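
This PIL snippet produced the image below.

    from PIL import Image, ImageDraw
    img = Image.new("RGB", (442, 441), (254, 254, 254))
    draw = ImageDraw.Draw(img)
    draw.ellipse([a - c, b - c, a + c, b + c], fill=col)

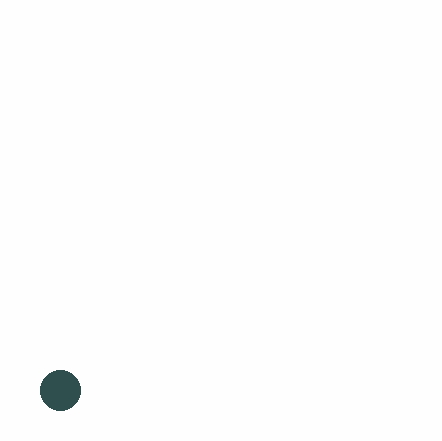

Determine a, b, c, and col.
a = 60; b = 390; c = 20; col = 'darkslategray'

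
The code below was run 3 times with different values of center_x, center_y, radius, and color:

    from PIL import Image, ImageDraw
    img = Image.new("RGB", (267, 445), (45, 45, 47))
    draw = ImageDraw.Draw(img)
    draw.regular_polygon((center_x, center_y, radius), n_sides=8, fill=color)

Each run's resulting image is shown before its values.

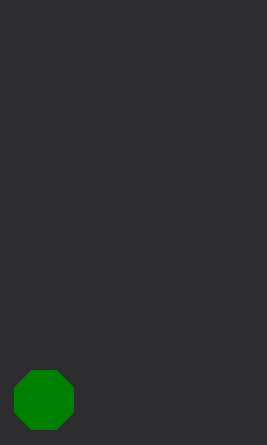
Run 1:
center_x = 44; center_y = 400; radius = 32; color = 'green'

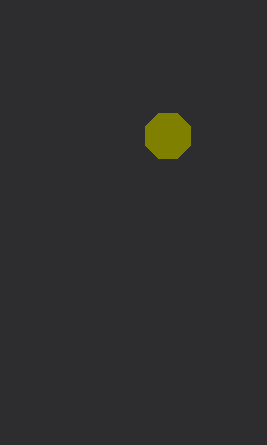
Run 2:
center_x = 168
center_y = 136
radius = 24
color = 'olive'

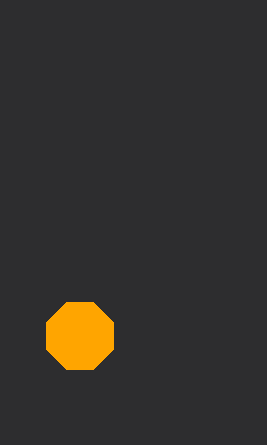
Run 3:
center_x = 80
center_y = 336
radius = 36
color = 'orange'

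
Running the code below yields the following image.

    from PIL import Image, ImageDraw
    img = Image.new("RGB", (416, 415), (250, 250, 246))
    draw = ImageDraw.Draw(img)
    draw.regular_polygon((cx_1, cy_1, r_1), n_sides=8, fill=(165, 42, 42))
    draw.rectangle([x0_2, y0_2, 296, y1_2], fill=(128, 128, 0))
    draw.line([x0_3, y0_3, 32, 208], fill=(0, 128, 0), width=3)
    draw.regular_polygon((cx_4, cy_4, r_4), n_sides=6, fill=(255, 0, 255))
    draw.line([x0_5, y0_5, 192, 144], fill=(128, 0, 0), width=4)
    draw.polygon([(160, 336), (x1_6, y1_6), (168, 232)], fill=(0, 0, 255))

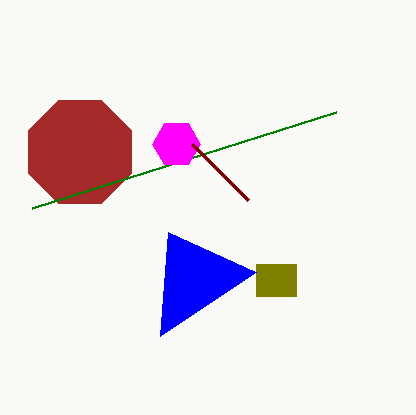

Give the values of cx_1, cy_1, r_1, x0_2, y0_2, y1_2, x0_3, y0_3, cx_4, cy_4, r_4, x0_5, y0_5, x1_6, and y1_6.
cx_1 = 80; cy_1 = 152; r_1 = 56; x0_2 = 256; y0_2 = 264; y1_2 = 296; x0_3 = 336; y0_3 = 112; cx_4 = 176; cy_4 = 144; r_4 = 24; x0_5 = 248; y0_5 = 200; x1_6 = 256; y1_6 = 272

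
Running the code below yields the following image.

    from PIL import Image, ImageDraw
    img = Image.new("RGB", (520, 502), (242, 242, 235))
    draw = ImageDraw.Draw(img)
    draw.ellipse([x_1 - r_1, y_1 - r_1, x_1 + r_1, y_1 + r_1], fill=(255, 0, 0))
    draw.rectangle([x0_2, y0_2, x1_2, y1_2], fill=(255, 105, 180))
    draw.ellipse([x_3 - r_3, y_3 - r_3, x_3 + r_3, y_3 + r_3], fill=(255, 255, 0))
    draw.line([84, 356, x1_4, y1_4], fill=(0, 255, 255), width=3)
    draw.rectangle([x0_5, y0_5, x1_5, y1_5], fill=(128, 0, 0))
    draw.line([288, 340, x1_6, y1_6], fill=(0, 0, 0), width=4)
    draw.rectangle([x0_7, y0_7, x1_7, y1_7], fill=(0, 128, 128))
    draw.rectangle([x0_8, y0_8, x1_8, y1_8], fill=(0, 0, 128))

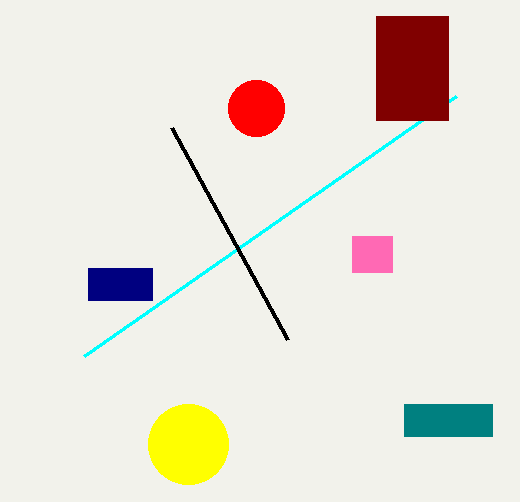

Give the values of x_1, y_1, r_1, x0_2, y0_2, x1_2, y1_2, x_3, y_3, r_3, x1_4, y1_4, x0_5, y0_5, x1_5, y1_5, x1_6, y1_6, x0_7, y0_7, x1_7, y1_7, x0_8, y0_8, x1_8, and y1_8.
x_1 = 256; y_1 = 108; r_1 = 28; x0_2 = 352; y0_2 = 236; x1_2 = 392; y1_2 = 272; x_3 = 188; y_3 = 444; r_3 = 40; x1_4 = 456; y1_4 = 96; x0_5 = 376; y0_5 = 16; x1_5 = 448; y1_5 = 120; x1_6 = 172; y1_6 = 128; x0_7 = 404; y0_7 = 404; x1_7 = 492; y1_7 = 436; x0_8 = 88; y0_8 = 268; x1_8 = 152; y1_8 = 300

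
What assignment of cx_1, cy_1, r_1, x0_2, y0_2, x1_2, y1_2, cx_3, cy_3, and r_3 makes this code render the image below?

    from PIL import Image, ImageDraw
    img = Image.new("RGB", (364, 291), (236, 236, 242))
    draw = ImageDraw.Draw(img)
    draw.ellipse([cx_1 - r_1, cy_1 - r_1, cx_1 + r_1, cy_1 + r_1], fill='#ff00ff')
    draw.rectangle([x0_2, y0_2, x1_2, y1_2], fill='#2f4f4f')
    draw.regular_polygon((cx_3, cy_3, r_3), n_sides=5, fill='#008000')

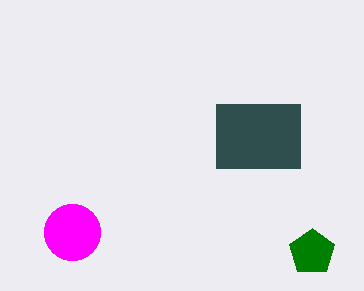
cx_1 = 72
cy_1 = 232
r_1 = 28
x0_2 = 216
y0_2 = 104
x1_2 = 300
y1_2 = 168
cx_3 = 312
cy_3 = 252
r_3 = 24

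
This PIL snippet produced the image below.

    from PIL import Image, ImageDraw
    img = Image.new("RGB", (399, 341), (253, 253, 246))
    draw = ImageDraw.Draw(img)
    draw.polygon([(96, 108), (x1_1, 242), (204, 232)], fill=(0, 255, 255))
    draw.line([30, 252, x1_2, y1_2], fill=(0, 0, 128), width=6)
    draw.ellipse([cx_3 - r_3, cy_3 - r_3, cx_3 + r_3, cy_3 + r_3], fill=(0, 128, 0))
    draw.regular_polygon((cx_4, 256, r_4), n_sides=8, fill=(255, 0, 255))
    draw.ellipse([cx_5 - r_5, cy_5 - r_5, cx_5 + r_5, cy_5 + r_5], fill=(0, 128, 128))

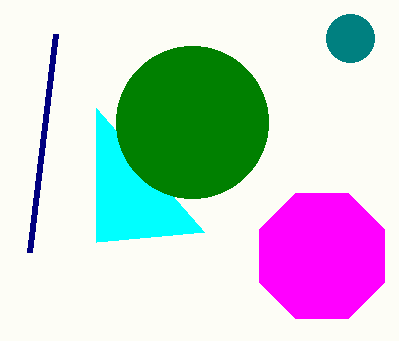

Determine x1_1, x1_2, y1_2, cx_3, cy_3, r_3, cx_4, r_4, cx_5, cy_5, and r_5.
x1_1 = 96, x1_2 = 56, y1_2 = 34, cx_3 = 192, cy_3 = 122, r_3 = 76, cx_4 = 322, r_4 = 68, cx_5 = 350, cy_5 = 38, r_5 = 24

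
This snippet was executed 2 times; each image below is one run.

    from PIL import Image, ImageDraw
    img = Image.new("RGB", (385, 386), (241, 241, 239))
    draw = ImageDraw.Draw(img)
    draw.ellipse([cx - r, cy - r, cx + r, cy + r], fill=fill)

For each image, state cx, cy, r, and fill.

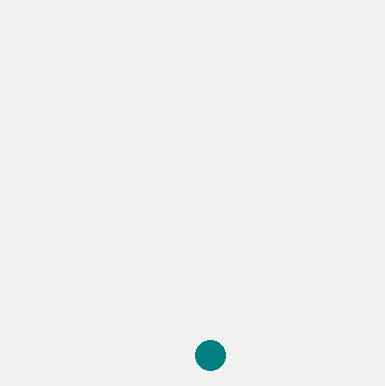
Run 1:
cx = 210; cy = 355; r = 15; fill = 'teal'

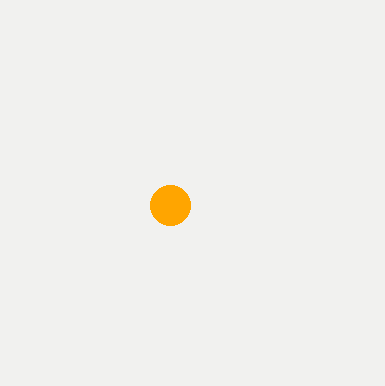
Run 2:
cx = 170, cy = 205, r = 20, fill = 'orange'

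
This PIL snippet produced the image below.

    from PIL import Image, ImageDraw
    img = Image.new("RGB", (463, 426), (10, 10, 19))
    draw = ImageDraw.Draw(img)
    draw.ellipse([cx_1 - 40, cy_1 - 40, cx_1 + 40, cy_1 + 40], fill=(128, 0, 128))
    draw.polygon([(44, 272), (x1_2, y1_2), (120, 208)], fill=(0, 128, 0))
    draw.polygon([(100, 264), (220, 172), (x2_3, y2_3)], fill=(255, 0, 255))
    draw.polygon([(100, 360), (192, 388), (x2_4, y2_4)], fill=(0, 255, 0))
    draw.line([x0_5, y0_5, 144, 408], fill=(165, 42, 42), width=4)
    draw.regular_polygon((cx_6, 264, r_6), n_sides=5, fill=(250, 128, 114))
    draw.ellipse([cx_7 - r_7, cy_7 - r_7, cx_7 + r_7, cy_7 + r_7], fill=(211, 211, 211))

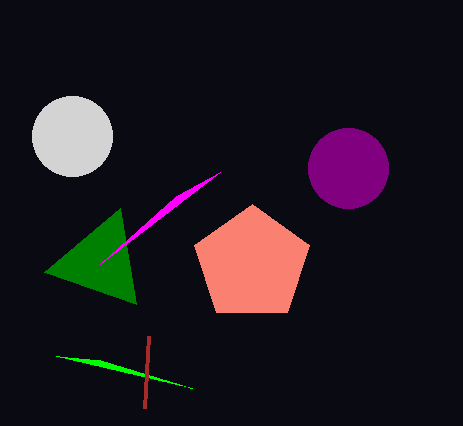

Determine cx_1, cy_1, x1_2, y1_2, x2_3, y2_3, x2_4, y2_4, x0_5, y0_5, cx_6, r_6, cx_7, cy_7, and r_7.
cx_1 = 348
cy_1 = 168
x1_2 = 136
y1_2 = 304
x2_3 = 176
y2_3 = 196
x2_4 = 56
y2_4 = 356
x0_5 = 148
y0_5 = 336
cx_6 = 252
r_6 = 60
cx_7 = 72
cy_7 = 136
r_7 = 40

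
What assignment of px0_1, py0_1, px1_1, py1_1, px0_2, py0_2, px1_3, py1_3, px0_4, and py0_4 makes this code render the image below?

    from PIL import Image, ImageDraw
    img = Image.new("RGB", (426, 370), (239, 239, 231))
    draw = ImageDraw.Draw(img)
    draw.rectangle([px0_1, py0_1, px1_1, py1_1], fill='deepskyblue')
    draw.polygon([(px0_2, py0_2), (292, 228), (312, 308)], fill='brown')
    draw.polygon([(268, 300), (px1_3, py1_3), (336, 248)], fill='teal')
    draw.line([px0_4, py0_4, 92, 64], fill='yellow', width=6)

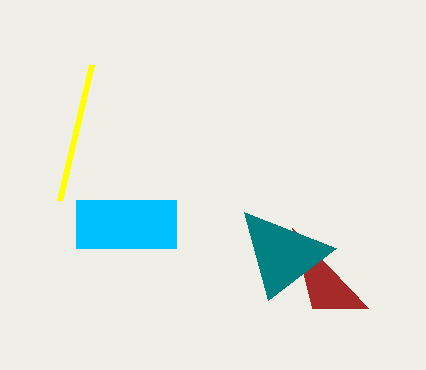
px0_1 = 76
py0_1 = 200
px1_1 = 176
py1_1 = 248
px0_2 = 368
py0_2 = 308
px1_3 = 244
py1_3 = 212
px0_4 = 60
py0_4 = 200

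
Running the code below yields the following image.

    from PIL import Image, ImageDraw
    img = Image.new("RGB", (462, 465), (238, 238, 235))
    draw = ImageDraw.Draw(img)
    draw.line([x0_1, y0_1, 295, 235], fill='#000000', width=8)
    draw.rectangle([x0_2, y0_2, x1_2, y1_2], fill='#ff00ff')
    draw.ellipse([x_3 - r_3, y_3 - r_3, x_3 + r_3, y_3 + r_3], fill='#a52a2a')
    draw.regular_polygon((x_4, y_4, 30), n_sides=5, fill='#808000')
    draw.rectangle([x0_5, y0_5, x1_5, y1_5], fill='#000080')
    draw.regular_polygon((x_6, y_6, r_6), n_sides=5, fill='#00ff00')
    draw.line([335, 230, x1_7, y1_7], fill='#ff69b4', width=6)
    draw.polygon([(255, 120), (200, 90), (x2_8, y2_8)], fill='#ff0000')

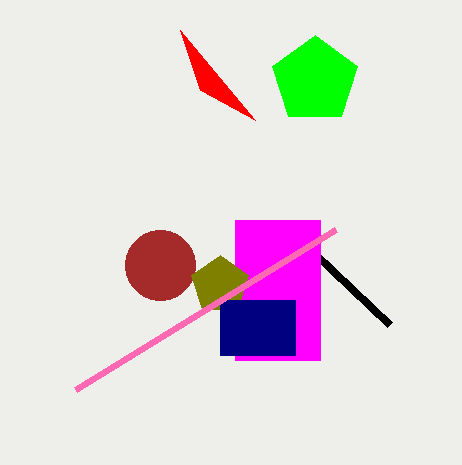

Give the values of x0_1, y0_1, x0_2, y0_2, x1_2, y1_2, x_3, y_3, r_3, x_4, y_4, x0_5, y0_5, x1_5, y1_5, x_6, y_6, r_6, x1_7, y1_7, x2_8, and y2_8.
x0_1 = 390
y0_1 = 325
x0_2 = 235
y0_2 = 220
x1_2 = 320
y1_2 = 360
x_3 = 160
y_3 = 265
r_3 = 35
x_4 = 220
y_4 = 285
x0_5 = 220
y0_5 = 300
x1_5 = 295
y1_5 = 355
x_6 = 315
y_6 = 80
r_6 = 45
x1_7 = 75
y1_7 = 390
x2_8 = 180
y2_8 = 30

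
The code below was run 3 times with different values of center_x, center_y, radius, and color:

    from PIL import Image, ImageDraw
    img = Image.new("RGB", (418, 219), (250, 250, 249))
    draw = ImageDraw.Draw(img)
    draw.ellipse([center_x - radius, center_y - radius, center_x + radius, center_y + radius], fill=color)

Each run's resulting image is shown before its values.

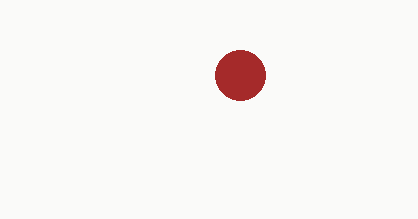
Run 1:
center_x = 240, center_y = 75, radius = 25, color = 'brown'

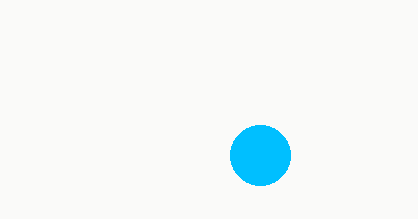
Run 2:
center_x = 260
center_y = 155
radius = 30
color = 'deepskyblue'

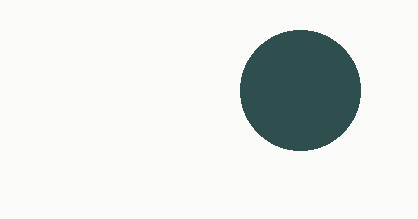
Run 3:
center_x = 300; center_y = 90; radius = 60; color = 'darkslategray'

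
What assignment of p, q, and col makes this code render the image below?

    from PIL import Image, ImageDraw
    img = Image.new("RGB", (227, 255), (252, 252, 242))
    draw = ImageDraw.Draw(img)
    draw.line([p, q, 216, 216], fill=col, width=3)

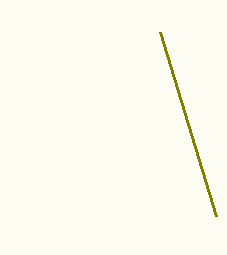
p = 160, q = 32, col = 'olive'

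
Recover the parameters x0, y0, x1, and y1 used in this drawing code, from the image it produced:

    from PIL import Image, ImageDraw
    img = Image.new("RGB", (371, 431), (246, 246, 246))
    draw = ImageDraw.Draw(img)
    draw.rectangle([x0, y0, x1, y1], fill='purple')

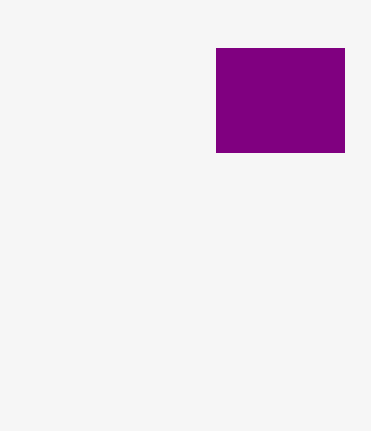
x0 = 216, y0 = 48, x1 = 344, y1 = 152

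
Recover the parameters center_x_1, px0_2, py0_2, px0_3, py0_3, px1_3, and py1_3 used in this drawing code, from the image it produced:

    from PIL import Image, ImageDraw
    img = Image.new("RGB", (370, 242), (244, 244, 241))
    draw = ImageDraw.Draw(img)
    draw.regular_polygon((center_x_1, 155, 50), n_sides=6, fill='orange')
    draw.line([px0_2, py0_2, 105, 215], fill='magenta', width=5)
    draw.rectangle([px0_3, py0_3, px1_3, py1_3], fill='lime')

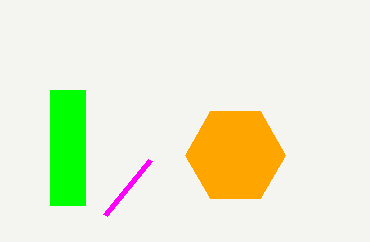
center_x_1 = 235, px0_2 = 150, py0_2 = 160, px0_3 = 50, py0_3 = 90, px1_3 = 85, py1_3 = 205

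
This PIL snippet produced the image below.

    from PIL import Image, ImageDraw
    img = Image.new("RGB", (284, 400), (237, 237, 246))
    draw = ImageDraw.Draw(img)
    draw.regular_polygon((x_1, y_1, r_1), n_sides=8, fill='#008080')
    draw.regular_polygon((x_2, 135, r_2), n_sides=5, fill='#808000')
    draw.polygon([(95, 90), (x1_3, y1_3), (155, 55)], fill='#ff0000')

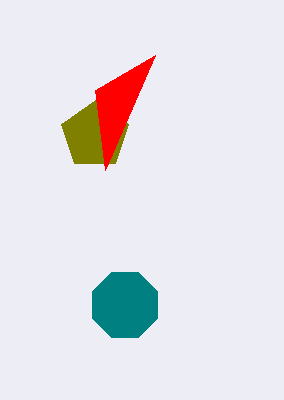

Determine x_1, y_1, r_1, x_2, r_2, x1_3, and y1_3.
x_1 = 125; y_1 = 305; r_1 = 35; x_2 = 95; r_2 = 35; x1_3 = 105; y1_3 = 170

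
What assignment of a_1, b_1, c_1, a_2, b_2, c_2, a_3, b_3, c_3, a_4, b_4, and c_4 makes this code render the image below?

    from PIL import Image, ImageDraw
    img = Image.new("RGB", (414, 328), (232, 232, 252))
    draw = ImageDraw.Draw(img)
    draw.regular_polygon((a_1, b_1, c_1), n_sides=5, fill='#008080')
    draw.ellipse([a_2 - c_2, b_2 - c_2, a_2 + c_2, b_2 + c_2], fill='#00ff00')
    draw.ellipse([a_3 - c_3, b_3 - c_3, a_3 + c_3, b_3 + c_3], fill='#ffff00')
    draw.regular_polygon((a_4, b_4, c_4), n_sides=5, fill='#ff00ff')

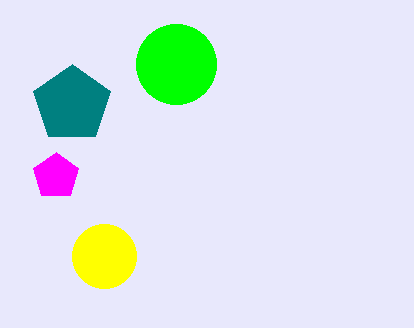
a_1 = 72
b_1 = 104
c_1 = 40
a_2 = 176
b_2 = 64
c_2 = 40
a_3 = 104
b_3 = 256
c_3 = 32
a_4 = 56
b_4 = 176
c_4 = 24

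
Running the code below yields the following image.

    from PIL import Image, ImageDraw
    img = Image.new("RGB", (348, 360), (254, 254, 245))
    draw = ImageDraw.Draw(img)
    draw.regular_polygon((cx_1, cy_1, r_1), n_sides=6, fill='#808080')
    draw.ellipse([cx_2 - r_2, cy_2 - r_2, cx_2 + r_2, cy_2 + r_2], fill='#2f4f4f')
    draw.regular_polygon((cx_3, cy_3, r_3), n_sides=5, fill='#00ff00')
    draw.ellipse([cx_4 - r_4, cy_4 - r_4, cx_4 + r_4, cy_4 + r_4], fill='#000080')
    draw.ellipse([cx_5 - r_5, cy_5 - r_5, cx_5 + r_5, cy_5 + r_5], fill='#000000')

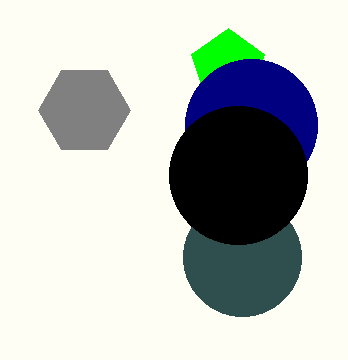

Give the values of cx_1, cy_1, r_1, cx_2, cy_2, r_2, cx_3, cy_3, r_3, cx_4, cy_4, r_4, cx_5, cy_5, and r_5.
cx_1 = 84
cy_1 = 110
r_1 = 46
cx_2 = 242
cy_2 = 257
r_2 = 59
cx_3 = 228
cy_3 = 66
r_3 = 38
cx_4 = 251
cy_4 = 125
r_4 = 66
cx_5 = 238
cy_5 = 175
r_5 = 69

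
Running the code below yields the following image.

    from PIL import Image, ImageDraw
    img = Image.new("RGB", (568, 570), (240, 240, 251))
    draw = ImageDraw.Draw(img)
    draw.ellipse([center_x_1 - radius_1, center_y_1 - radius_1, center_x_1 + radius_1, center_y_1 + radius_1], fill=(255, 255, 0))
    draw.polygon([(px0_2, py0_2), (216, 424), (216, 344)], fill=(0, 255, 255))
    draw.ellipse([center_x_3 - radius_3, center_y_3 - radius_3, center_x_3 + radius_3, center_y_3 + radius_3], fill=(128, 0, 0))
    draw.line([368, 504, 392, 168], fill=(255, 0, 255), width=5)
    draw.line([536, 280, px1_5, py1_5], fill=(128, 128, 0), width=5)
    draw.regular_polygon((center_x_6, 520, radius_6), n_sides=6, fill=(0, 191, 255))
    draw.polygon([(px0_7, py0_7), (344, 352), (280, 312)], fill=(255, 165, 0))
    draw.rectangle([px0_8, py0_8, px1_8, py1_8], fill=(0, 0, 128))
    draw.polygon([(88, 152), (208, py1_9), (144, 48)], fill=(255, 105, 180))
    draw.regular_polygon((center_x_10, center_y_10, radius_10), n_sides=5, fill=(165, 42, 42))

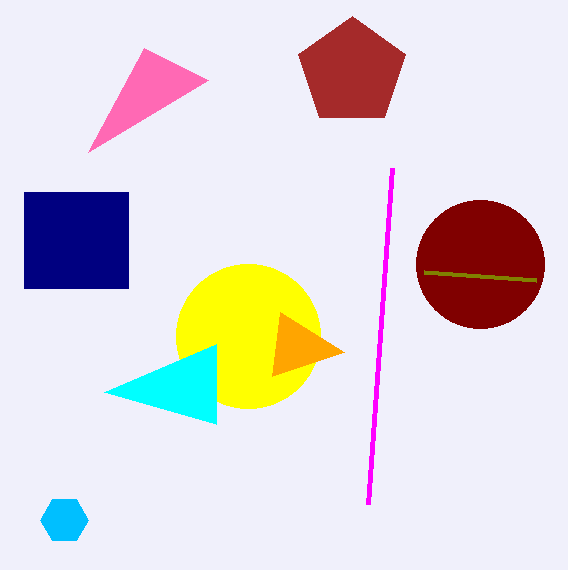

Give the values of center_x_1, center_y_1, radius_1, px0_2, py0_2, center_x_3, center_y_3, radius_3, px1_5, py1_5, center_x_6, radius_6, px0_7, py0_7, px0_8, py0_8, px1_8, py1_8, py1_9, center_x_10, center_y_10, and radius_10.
center_x_1 = 248
center_y_1 = 336
radius_1 = 72
px0_2 = 104
py0_2 = 392
center_x_3 = 480
center_y_3 = 264
radius_3 = 64
px1_5 = 424
py1_5 = 272
center_x_6 = 64
radius_6 = 24
px0_7 = 272
py0_7 = 376
px0_8 = 24
py0_8 = 192
px1_8 = 128
py1_8 = 288
py1_9 = 80
center_x_10 = 352
center_y_10 = 72
radius_10 = 56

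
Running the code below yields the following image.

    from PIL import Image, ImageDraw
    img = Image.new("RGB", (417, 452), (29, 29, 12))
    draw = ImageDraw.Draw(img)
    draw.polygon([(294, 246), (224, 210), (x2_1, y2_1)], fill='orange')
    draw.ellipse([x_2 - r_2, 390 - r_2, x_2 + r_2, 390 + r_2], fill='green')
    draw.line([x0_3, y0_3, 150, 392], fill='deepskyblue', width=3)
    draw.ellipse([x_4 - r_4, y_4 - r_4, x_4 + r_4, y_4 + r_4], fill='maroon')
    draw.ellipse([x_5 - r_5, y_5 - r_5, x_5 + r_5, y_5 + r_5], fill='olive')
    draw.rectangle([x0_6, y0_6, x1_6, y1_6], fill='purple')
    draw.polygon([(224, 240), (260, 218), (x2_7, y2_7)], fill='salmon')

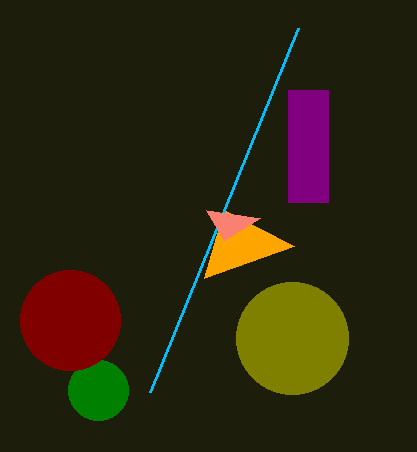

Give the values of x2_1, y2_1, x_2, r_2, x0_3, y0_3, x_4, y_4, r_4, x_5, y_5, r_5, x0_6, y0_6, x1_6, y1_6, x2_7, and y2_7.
x2_1 = 204, y2_1 = 278, x_2 = 98, r_2 = 30, x0_3 = 298, y0_3 = 28, x_4 = 70, y_4 = 320, r_4 = 50, x_5 = 292, y_5 = 338, r_5 = 56, x0_6 = 288, y0_6 = 90, x1_6 = 328, y1_6 = 202, x2_7 = 206, y2_7 = 210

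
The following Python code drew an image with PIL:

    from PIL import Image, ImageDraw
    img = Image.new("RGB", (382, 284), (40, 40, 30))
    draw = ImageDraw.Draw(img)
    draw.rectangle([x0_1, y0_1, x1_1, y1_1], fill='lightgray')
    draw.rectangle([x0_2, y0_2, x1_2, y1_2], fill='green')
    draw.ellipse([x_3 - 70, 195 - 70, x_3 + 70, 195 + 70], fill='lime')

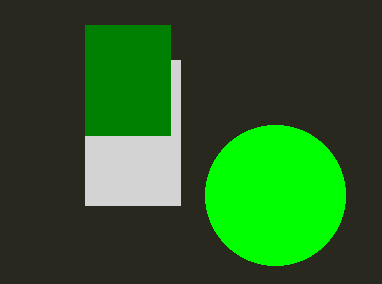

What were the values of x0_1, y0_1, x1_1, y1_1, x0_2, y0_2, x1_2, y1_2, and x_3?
x0_1 = 85; y0_1 = 60; x1_1 = 180; y1_1 = 205; x0_2 = 85; y0_2 = 25; x1_2 = 170; y1_2 = 135; x_3 = 275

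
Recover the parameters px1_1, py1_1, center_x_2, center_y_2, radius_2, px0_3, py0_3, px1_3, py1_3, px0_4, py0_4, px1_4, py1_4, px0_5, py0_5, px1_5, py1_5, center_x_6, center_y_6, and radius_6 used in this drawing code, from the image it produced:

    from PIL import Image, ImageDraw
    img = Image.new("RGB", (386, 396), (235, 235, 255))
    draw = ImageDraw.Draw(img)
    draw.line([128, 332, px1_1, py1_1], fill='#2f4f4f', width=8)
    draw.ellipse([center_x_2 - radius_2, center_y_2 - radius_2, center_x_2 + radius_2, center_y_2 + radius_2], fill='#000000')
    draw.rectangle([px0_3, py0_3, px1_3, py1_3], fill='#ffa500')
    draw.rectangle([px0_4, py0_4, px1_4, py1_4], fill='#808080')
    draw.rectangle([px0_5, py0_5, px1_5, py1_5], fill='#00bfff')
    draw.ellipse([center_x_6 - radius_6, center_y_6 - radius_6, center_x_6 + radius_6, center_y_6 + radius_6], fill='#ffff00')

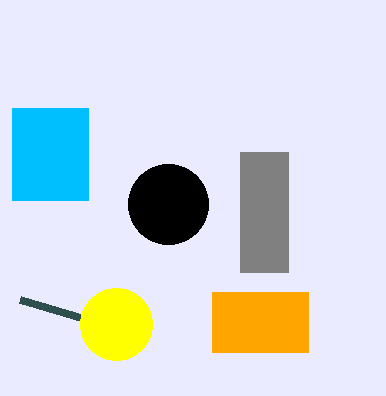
px1_1 = 20, py1_1 = 300, center_x_2 = 168, center_y_2 = 204, radius_2 = 40, px0_3 = 212, py0_3 = 292, px1_3 = 308, py1_3 = 352, px0_4 = 240, py0_4 = 152, px1_4 = 288, py1_4 = 272, px0_5 = 12, py0_5 = 108, px1_5 = 88, py1_5 = 200, center_x_6 = 116, center_y_6 = 324, radius_6 = 36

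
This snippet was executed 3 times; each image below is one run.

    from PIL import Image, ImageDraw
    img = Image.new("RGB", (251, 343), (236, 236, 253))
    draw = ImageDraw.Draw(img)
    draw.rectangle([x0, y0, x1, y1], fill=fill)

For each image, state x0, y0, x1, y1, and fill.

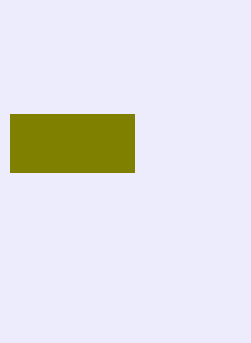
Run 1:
x0 = 10, y0 = 114, x1 = 134, y1 = 172, fill = 'olive'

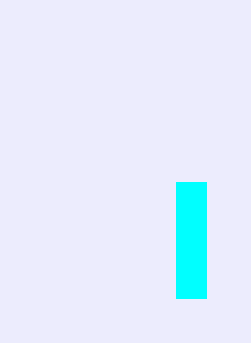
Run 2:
x0 = 176; y0 = 182; x1 = 206; y1 = 298; fill = 'cyan'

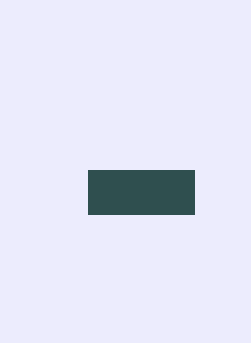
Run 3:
x0 = 88, y0 = 170, x1 = 194, y1 = 214, fill = 'darkslategray'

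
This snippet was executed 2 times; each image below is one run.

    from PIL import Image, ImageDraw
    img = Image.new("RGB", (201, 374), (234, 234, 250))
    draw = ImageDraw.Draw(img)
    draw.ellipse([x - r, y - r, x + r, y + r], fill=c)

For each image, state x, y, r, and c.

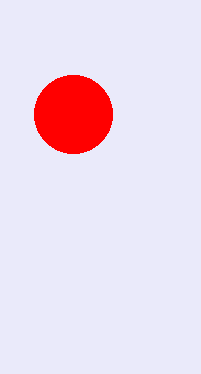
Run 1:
x = 73; y = 114; r = 39; c = 'red'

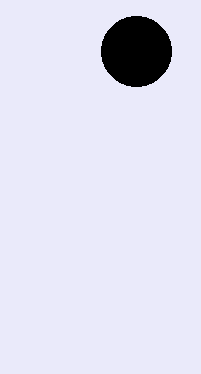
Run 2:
x = 136
y = 51
r = 35
c = 'black'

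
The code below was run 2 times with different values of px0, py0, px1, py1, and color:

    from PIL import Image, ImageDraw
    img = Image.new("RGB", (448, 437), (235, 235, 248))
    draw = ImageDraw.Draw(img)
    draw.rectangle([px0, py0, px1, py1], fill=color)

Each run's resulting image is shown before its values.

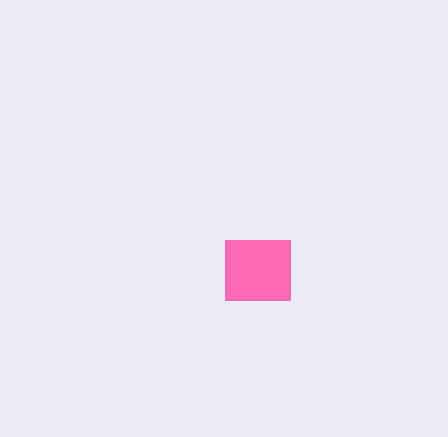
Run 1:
px0 = 225; py0 = 240; px1 = 290; py1 = 300; color = 'hotpink'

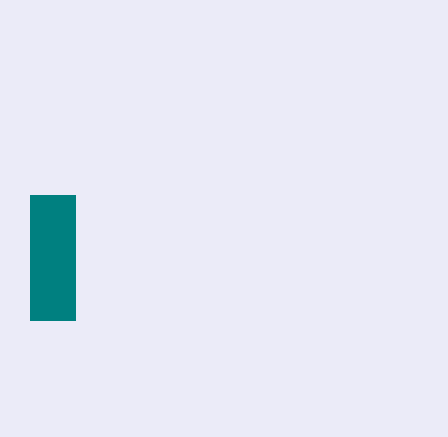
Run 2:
px0 = 30
py0 = 195
px1 = 75
py1 = 320
color = 'teal'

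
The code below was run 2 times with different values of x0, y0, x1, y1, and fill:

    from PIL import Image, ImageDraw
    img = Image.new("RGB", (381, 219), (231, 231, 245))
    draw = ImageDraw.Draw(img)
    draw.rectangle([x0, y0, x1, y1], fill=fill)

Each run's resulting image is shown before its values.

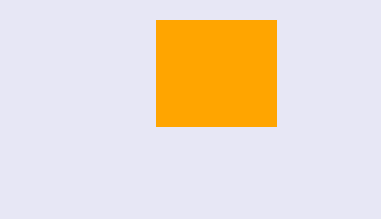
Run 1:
x0 = 156, y0 = 20, x1 = 276, y1 = 126, fill = 'orange'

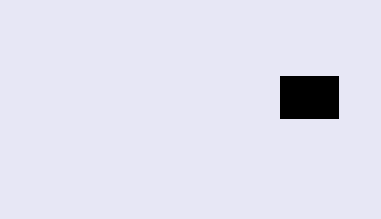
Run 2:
x0 = 280, y0 = 76, x1 = 338, y1 = 118, fill = 'black'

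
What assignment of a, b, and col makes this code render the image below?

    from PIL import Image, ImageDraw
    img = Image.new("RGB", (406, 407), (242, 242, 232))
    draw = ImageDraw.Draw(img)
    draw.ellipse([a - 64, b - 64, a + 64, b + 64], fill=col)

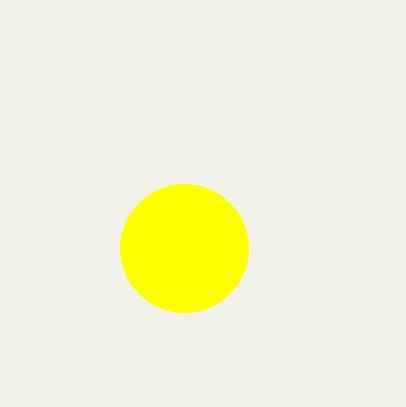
a = 184, b = 248, col = 'yellow'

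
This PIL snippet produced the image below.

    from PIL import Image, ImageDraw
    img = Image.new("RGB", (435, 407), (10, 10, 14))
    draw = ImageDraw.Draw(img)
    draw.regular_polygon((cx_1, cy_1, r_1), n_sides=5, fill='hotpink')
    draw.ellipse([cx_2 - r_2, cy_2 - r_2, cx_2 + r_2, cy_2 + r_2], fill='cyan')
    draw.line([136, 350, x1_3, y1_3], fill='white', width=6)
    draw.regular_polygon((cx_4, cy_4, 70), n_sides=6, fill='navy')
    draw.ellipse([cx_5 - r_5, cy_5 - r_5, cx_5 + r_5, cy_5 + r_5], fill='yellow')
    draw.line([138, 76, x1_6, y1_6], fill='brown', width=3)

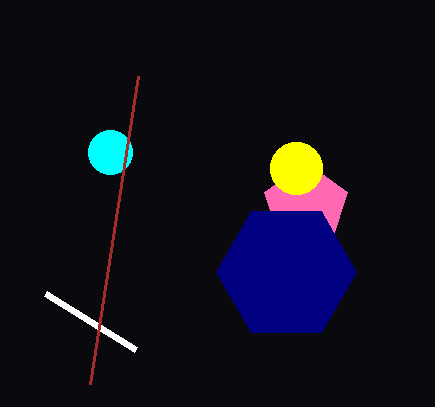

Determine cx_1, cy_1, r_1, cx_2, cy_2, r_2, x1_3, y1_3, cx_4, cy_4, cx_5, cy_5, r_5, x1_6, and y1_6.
cx_1 = 306, cy_1 = 206, r_1 = 44, cx_2 = 110, cy_2 = 152, r_2 = 22, x1_3 = 46, y1_3 = 294, cx_4 = 286, cy_4 = 272, cx_5 = 296, cy_5 = 168, r_5 = 26, x1_6 = 90, y1_6 = 384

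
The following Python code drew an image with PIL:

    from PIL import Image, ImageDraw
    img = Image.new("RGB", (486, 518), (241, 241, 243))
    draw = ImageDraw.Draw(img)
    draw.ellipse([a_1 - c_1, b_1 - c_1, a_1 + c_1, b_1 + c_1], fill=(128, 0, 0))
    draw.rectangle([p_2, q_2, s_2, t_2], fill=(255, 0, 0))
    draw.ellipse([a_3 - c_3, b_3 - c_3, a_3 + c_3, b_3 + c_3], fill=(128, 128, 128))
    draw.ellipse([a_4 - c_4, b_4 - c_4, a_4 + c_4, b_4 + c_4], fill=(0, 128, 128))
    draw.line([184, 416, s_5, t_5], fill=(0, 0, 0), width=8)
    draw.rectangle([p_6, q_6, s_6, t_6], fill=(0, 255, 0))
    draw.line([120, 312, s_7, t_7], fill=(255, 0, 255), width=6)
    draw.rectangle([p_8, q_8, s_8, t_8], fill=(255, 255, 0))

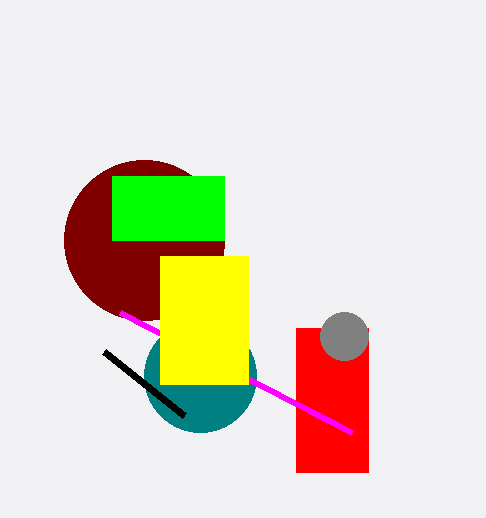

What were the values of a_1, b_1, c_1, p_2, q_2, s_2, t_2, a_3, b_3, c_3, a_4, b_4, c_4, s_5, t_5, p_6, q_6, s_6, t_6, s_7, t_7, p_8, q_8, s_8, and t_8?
a_1 = 144; b_1 = 240; c_1 = 80; p_2 = 296; q_2 = 328; s_2 = 368; t_2 = 472; a_3 = 344; b_3 = 336; c_3 = 24; a_4 = 200; b_4 = 376; c_4 = 56; s_5 = 104; t_5 = 352; p_6 = 112; q_6 = 176; s_6 = 224; t_6 = 240; s_7 = 352; t_7 = 432; p_8 = 160; q_8 = 256; s_8 = 248; t_8 = 384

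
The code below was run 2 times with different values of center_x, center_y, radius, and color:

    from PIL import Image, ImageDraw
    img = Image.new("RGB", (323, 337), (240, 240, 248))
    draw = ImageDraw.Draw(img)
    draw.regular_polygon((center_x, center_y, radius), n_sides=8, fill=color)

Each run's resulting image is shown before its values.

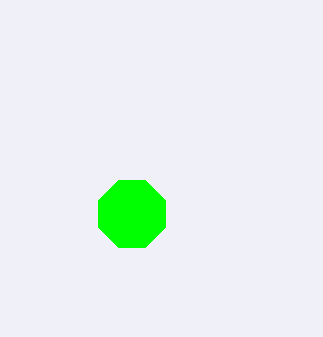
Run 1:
center_x = 132; center_y = 214; radius = 36; color = 'lime'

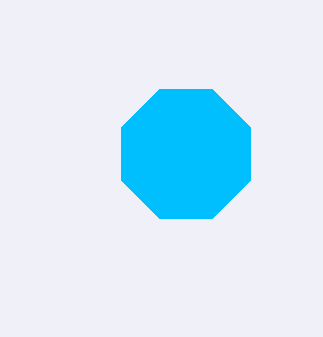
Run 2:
center_x = 186; center_y = 154; radius = 70; color = 'deepskyblue'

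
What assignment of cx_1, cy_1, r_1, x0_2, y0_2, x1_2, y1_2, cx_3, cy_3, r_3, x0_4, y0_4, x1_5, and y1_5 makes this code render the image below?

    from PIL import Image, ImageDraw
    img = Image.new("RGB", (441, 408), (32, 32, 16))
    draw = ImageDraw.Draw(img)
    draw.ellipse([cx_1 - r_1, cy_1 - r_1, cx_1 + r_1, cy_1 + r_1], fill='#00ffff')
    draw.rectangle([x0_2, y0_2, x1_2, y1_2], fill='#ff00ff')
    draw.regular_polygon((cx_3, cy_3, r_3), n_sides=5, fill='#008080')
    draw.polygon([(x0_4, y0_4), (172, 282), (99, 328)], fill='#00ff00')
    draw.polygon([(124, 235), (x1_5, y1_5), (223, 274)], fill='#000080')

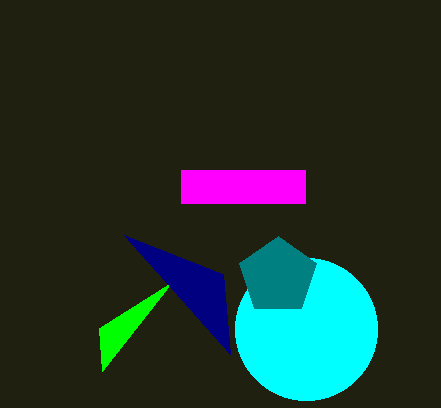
cx_1 = 306, cy_1 = 329, r_1 = 71, x0_2 = 181, y0_2 = 170, x1_2 = 305, y1_2 = 203, cx_3 = 278, cy_3 = 276, r_3 = 40, x0_4 = 102, y0_4 = 371, x1_5 = 230, y1_5 = 354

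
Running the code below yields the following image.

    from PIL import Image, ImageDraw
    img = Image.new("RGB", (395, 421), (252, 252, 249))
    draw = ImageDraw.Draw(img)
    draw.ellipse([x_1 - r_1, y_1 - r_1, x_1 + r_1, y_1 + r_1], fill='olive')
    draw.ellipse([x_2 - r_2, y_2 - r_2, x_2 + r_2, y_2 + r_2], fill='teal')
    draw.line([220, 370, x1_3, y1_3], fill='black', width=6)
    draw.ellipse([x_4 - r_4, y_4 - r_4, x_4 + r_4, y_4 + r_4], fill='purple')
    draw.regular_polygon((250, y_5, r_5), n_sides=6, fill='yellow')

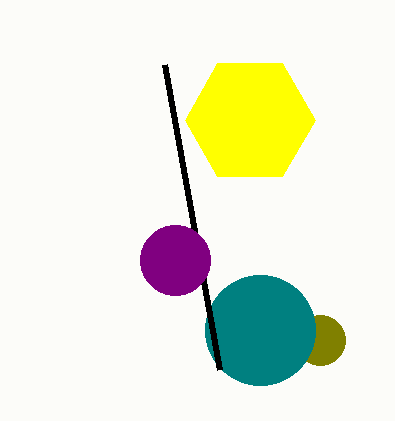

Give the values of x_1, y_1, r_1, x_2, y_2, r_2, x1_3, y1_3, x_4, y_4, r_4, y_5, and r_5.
x_1 = 320, y_1 = 340, r_1 = 25, x_2 = 260, y_2 = 330, r_2 = 55, x1_3 = 165, y1_3 = 65, x_4 = 175, y_4 = 260, r_4 = 35, y_5 = 120, r_5 = 65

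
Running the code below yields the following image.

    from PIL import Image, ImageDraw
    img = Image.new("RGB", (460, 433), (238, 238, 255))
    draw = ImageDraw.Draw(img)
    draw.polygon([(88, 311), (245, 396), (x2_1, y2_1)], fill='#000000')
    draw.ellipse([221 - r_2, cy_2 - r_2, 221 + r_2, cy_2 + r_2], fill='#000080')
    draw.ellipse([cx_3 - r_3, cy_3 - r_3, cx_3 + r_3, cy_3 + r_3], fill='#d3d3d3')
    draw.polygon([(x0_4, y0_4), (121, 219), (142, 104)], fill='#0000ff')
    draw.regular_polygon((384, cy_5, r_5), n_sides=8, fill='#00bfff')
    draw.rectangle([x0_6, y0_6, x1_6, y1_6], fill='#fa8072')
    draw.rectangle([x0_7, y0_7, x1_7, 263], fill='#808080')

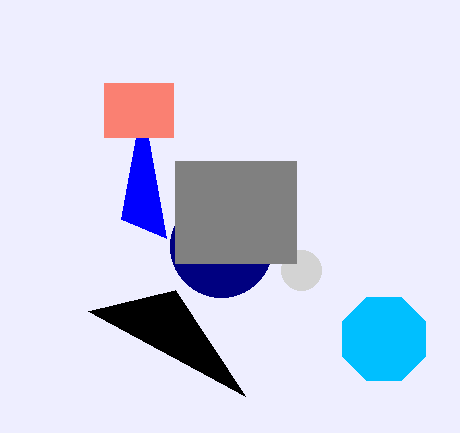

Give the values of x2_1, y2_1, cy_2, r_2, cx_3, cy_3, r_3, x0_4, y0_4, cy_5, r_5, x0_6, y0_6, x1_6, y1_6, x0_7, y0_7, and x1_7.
x2_1 = 175, y2_1 = 290, cy_2 = 246, r_2 = 51, cx_3 = 301, cy_3 = 270, r_3 = 20, x0_4 = 166, y0_4 = 238, cy_5 = 339, r_5 = 45, x0_6 = 104, y0_6 = 83, x1_6 = 173, y1_6 = 137, x0_7 = 175, y0_7 = 161, x1_7 = 296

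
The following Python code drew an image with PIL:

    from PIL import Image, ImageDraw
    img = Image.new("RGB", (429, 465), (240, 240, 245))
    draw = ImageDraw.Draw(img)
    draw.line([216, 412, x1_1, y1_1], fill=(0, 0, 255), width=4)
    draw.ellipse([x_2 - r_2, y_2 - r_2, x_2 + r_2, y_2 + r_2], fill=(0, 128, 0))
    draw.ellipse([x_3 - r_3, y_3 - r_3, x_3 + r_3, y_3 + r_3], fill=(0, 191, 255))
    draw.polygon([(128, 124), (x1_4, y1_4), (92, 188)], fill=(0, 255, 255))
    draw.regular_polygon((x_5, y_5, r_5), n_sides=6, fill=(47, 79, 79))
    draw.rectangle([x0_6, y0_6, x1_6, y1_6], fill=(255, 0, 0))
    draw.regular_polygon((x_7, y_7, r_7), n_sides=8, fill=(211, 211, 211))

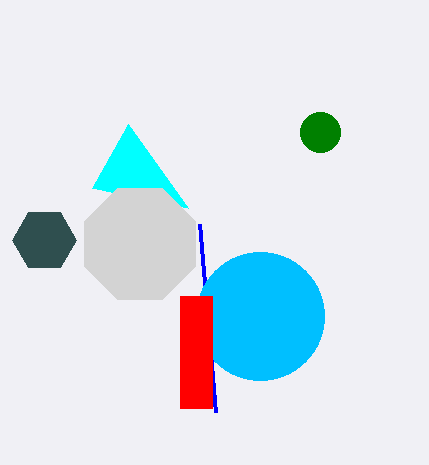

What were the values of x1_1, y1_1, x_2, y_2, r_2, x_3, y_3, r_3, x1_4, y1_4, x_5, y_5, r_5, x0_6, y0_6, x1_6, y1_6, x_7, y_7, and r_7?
x1_1 = 200
y1_1 = 224
x_2 = 320
y_2 = 132
r_2 = 20
x_3 = 260
y_3 = 316
r_3 = 64
x1_4 = 188
y1_4 = 208
x_5 = 44
y_5 = 240
r_5 = 32
x0_6 = 180
y0_6 = 296
x1_6 = 212
y1_6 = 408
x_7 = 140
y_7 = 244
r_7 = 60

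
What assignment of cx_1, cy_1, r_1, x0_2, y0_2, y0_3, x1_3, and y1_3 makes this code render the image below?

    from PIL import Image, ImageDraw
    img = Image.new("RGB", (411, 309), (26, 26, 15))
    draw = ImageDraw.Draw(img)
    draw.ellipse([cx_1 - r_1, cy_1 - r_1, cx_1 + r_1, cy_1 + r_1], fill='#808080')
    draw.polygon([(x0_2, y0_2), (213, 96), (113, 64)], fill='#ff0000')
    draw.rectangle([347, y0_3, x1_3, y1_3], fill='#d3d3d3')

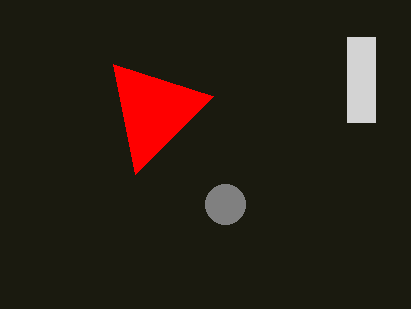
cx_1 = 225; cy_1 = 204; r_1 = 20; x0_2 = 135; y0_2 = 174; y0_3 = 37; x1_3 = 375; y1_3 = 122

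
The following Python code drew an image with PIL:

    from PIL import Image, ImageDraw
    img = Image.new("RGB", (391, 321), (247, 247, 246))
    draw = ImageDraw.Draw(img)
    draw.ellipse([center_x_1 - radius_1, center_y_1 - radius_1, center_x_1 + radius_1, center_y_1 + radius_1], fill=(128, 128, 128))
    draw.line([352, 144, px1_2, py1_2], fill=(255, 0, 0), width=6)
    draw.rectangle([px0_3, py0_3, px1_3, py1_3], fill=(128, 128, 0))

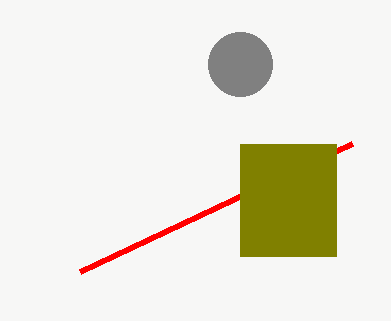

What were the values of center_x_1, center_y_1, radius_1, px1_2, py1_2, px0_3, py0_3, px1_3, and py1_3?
center_x_1 = 240
center_y_1 = 64
radius_1 = 32
px1_2 = 80
py1_2 = 272
px0_3 = 240
py0_3 = 144
px1_3 = 336
py1_3 = 256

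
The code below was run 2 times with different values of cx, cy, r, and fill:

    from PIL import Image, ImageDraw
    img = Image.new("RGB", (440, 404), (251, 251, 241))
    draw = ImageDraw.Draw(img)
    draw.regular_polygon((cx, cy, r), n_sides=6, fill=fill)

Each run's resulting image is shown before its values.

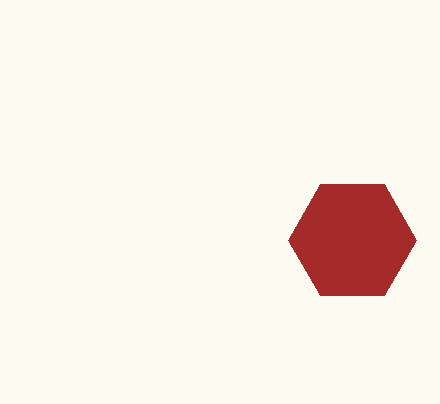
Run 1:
cx = 352
cy = 240
r = 64
fill = 'brown'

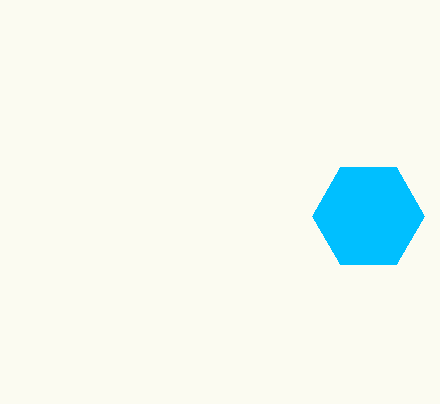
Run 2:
cx = 368
cy = 216
r = 56
fill = 'deepskyblue'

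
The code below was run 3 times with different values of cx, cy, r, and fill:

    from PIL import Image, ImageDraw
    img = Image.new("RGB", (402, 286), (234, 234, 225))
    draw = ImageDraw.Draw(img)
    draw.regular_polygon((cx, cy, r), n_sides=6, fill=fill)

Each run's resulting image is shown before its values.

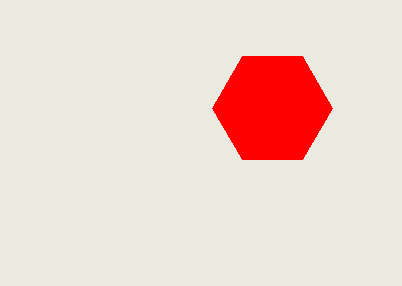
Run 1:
cx = 272; cy = 108; r = 60; fill = 'red'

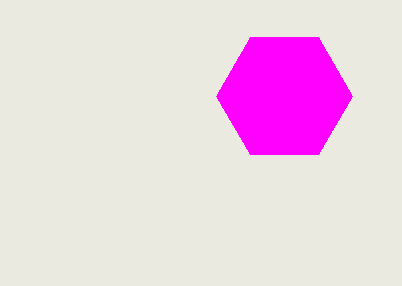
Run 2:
cx = 284, cy = 96, r = 68, fill = 'magenta'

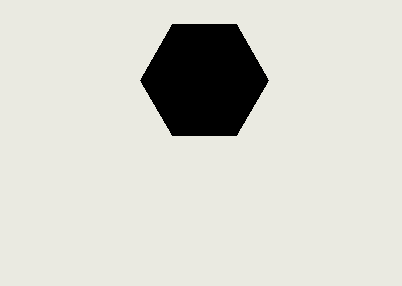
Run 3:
cx = 204; cy = 80; r = 64; fill = 'black'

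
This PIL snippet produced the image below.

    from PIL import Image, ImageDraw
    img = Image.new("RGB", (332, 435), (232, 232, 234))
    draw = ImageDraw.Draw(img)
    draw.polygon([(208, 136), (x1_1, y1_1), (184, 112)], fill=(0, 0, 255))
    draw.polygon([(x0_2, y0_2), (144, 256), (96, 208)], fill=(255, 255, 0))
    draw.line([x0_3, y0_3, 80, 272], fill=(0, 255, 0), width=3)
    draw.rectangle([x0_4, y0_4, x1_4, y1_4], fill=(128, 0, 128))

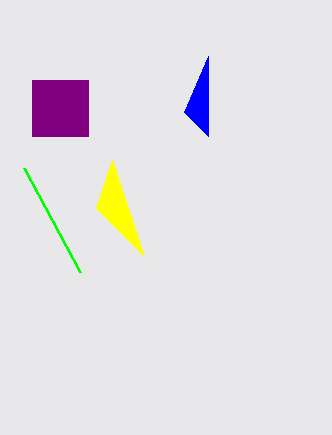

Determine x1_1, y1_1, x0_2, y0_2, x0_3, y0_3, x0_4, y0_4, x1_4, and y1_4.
x1_1 = 208; y1_1 = 56; x0_2 = 112; y0_2 = 160; x0_3 = 24; y0_3 = 168; x0_4 = 32; y0_4 = 80; x1_4 = 88; y1_4 = 136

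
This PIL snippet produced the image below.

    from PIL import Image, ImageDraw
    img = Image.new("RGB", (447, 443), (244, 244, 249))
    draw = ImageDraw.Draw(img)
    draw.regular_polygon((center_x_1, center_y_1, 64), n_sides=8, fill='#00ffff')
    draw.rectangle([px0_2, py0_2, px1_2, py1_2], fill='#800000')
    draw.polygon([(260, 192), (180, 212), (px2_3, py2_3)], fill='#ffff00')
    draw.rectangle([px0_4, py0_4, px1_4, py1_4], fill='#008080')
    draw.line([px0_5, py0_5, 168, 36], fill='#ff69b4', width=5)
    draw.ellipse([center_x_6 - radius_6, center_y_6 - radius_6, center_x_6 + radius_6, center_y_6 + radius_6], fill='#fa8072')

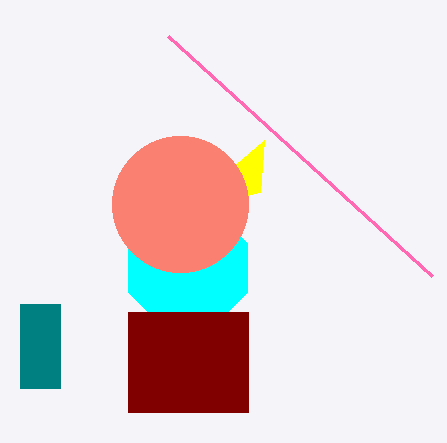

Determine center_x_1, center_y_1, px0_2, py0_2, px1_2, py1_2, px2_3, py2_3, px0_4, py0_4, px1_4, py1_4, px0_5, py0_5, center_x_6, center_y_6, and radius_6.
center_x_1 = 188; center_y_1 = 268; px0_2 = 128; py0_2 = 312; px1_2 = 248; py1_2 = 412; px2_3 = 264; py2_3 = 140; px0_4 = 20; py0_4 = 304; px1_4 = 60; py1_4 = 388; px0_5 = 432; py0_5 = 276; center_x_6 = 180; center_y_6 = 204; radius_6 = 68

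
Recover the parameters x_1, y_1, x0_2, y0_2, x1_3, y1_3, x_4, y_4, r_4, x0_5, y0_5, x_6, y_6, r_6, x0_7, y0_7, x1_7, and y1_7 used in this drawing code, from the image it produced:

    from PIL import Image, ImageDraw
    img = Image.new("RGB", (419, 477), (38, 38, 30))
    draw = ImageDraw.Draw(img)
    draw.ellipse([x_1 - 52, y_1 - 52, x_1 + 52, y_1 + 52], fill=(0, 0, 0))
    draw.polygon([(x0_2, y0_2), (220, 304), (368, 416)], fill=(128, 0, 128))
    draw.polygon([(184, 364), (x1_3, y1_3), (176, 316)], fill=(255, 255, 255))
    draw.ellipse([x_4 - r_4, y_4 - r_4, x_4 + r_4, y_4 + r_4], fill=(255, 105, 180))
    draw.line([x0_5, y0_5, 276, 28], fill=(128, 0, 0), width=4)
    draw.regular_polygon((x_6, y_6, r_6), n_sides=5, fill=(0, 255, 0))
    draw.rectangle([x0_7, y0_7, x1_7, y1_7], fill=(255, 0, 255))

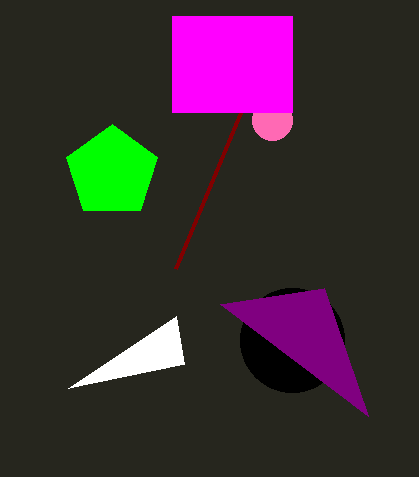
x_1 = 292
y_1 = 340
x0_2 = 324
y0_2 = 288
x1_3 = 68
y1_3 = 388
x_4 = 272
y_4 = 120
r_4 = 20
x0_5 = 176
y0_5 = 268
x_6 = 112
y_6 = 172
r_6 = 48
x0_7 = 172
y0_7 = 16
x1_7 = 292
y1_7 = 112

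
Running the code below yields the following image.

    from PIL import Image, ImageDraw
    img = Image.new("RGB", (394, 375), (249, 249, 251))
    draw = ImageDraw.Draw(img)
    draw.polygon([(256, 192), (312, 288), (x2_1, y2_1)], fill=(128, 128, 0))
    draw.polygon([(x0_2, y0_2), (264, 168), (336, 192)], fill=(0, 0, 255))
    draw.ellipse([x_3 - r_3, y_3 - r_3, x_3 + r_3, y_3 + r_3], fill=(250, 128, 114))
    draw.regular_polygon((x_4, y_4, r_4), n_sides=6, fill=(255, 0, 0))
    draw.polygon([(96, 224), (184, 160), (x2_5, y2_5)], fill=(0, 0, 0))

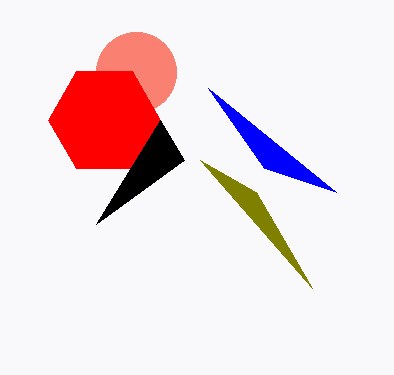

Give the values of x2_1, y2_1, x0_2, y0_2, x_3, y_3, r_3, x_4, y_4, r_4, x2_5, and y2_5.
x2_1 = 200; y2_1 = 160; x0_2 = 208; y0_2 = 88; x_3 = 136; y_3 = 72; r_3 = 40; x_4 = 104; y_4 = 120; r_4 = 56; x2_5 = 160; y2_5 = 120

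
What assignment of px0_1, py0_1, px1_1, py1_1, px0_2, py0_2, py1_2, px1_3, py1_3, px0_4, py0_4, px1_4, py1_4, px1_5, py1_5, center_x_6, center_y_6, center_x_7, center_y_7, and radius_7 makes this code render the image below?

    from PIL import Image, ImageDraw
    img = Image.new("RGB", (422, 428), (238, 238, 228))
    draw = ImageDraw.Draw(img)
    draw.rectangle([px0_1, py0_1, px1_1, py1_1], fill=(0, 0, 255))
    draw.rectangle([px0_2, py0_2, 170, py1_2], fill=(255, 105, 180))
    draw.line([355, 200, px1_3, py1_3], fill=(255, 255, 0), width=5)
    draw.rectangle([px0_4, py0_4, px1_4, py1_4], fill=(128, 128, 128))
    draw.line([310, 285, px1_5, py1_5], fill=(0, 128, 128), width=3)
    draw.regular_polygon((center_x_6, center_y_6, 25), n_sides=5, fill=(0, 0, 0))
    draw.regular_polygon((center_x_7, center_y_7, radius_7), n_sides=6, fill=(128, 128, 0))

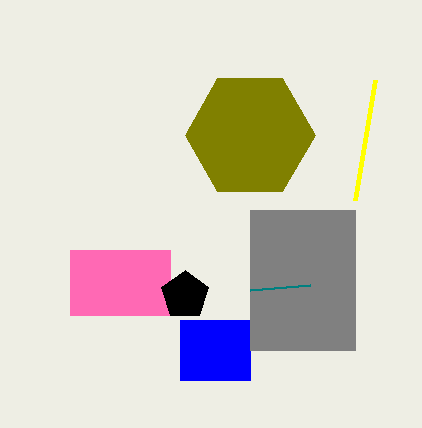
px0_1 = 180
py0_1 = 320
px1_1 = 250
py1_1 = 380
px0_2 = 70
py0_2 = 250
py1_2 = 315
px1_3 = 375
py1_3 = 80
px0_4 = 250
py0_4 = 210
px1_4 = 355
py1_4 = 350
px1_5 = 250
py1_5 = 290
center_x_6 = 185
center_y_6 = 295
center_x_7 = 250
center_y_7 = 135
radius_7 = 65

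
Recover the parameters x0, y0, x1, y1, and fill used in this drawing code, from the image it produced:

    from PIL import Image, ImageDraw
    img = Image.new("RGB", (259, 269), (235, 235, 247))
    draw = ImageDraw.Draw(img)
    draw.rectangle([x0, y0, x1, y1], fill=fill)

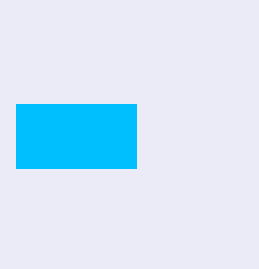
x0 = 16
y0 = 104
x1 = 136
y1 = 168
fill = 'deepskyblue'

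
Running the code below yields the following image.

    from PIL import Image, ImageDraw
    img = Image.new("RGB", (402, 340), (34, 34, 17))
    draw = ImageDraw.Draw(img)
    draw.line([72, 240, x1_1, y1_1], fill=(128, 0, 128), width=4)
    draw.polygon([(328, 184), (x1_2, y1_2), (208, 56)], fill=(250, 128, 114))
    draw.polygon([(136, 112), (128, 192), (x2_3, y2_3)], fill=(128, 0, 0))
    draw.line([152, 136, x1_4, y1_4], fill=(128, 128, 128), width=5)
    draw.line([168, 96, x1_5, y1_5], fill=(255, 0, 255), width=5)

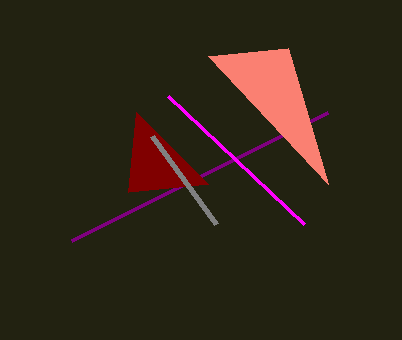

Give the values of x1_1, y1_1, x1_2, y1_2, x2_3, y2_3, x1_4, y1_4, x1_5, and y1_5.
x1_1 = 328
y1_1 = 112
x1_2 = 288
y1_2 = 48
x2_3 = 208
y2_3 = 184
x1_4 = 216
y1_4 = 224
x1_5 = 304
y1_5 = 224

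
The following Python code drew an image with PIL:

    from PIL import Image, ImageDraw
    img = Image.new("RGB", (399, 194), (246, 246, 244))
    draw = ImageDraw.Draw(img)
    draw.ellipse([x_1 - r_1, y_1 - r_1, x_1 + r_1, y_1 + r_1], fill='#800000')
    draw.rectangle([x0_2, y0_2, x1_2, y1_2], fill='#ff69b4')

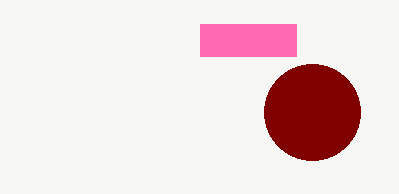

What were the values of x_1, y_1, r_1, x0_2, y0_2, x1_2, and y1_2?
x_1 = 312, y_1 = 112, r_1 = 48, x0_2 = 200, y0_2 = 24, x1_2 = 296, y1_2 = 56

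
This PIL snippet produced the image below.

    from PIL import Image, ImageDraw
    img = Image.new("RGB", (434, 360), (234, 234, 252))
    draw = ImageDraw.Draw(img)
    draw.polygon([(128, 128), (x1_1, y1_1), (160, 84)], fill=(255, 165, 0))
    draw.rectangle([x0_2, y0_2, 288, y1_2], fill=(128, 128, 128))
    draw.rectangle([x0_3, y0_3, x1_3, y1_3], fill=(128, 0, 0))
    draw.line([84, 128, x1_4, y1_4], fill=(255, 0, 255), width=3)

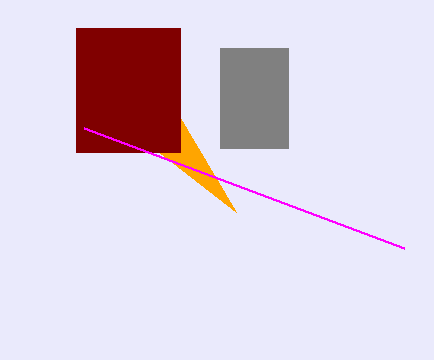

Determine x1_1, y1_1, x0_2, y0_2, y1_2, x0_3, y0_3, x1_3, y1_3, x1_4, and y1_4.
x1_1 = 236, y1_1 = 212, x0_2 = 220, y0_2 = 48, y1_2 = 148, x0_3 = 76, y0_3 = 28, x1_3 = 180, y1_3 = 152, x1_4 = 404, y1_4 = 248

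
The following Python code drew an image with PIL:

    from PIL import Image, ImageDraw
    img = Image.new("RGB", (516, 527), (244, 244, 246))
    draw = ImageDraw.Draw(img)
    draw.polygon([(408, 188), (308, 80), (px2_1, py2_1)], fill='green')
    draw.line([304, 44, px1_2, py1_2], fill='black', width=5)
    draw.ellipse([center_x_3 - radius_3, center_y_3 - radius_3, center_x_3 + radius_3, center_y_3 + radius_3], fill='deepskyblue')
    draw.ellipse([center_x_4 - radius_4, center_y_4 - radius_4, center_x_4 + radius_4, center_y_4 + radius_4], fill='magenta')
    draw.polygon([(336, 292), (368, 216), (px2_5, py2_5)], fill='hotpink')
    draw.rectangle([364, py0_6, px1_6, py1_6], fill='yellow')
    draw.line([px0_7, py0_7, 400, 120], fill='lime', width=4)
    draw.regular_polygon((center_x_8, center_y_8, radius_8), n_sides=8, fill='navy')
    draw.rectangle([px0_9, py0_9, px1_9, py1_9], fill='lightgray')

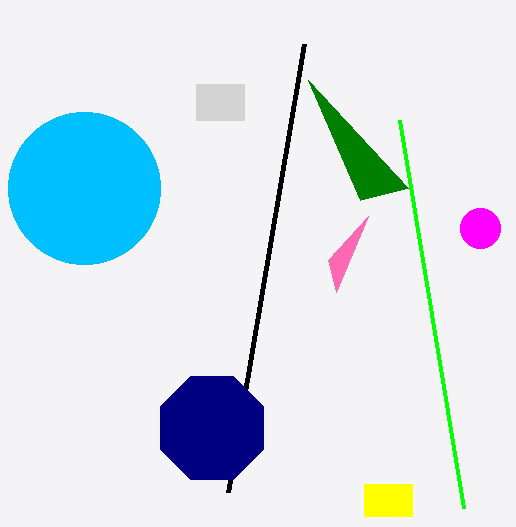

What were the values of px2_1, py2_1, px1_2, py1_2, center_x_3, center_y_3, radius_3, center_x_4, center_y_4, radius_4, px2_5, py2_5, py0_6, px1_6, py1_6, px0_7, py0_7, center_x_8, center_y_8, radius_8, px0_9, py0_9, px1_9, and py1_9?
px2_1 = 360
py2_1 = 200
px1_2 = 228
py1_2 = 492
center_x_3 = 84
center_y_3 = 188
radius_3 = 76
center_x_4 = 480
center_y_4 = 228
radius_4 = 20
px2_5 = 328
py2_5 = 260
py0_6 = 484
px1_6 = 412
py1_6 = 516
px0_7 = 464
py0_7 = 508
center_x_8 = 212
center_y_8 = 428
radius_8 = 56
px0_9 = 196
py0_9 = 84
px1_9 = 244
py1_9 = 120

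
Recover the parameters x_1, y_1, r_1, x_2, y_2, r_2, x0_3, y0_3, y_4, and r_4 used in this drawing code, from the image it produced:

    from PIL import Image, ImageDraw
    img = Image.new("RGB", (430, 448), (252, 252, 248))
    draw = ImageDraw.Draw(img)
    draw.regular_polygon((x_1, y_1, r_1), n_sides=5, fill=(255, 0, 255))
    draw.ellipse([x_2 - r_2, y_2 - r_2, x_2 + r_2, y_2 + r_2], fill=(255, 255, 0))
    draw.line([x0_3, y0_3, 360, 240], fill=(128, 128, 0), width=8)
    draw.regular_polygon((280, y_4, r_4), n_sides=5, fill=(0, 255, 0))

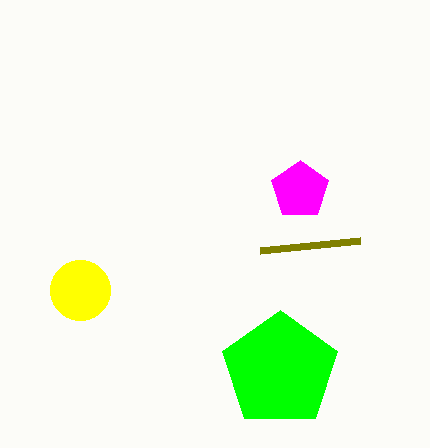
x_1 = 300; y_1 = 190; r_1 = 30; x_2 = 80; y_2 = 290; r_2 = 30; x0_3 = 260; y0_3 = 250; y_4 = 370; r_4 = 60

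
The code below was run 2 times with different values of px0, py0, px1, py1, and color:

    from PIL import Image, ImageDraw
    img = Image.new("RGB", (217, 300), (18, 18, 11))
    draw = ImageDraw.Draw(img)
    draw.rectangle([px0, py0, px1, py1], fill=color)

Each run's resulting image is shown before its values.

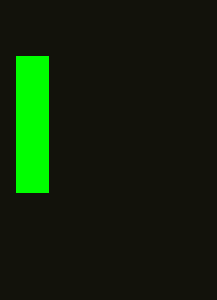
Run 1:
px0 = 16
py0 = 56
px1 = 48
py1 = 192
color = 'lime'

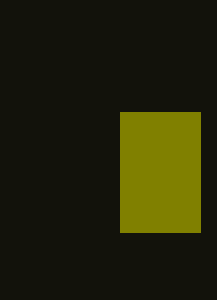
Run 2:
px0 = 120
py0 = 112
px1 = 200
py1 = 232
color = 'olive'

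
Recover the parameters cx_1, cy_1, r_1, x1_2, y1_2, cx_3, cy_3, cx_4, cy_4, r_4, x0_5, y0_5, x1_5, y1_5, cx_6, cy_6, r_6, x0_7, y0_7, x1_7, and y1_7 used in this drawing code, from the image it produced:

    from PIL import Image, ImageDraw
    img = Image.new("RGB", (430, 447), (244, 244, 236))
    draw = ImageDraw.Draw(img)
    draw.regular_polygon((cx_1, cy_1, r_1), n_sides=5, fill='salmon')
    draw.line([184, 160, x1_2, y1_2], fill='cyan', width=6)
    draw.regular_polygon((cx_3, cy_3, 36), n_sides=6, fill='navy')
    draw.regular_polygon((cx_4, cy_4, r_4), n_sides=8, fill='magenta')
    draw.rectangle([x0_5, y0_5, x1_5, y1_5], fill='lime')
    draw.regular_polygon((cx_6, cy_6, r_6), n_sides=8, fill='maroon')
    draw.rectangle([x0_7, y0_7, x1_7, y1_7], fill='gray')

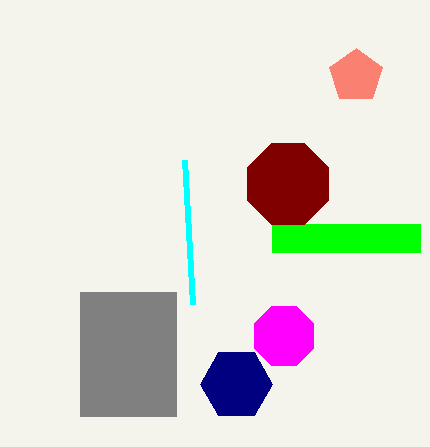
cx_1 = 356
cy_1 = 76
r_1 = 28
x1_2 = 192
y1_2 = 304
cx_3 = 236
cy_3 = 384
cx_4 = 284
cy_4 = 336
r_4 = 32
x0_5 = 272
y0_5 = 224
x1_5 = 420
y1_5 = 252
cx_6 = 288
cy_6 = 184
r_6 = 44
x0_7 = 80
y0_7 = 292
x1_7 = 176
y1_7 = 416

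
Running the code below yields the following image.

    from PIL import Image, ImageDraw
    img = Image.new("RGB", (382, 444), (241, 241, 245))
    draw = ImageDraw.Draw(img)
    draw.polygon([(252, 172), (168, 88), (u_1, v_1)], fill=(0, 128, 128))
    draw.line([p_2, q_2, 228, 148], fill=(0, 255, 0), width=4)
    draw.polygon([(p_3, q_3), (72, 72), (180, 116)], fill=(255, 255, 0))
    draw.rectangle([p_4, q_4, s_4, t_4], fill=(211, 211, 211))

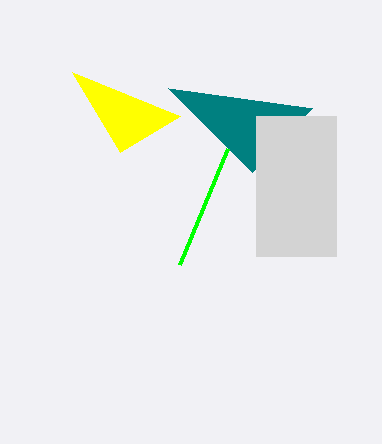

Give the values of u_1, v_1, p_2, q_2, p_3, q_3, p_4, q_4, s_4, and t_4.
u_1 = 312; v_1 = 108; p_2 = 180; q_2 = 264; p_3 = 120; q_3 = 152; p_4 = 256; q_4 = 116; s_4 = 336; t_4 = 256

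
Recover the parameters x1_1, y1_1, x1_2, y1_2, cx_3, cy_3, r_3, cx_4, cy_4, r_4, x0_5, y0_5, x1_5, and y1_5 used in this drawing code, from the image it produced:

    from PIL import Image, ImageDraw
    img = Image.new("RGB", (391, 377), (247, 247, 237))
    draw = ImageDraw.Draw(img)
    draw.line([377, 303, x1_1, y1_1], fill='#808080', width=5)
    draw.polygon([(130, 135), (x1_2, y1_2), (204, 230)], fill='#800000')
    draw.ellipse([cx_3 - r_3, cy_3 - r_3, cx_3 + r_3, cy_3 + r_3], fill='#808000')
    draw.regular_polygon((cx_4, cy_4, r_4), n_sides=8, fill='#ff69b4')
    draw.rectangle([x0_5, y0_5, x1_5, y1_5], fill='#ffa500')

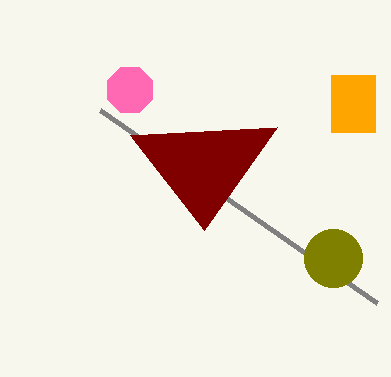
x1_1 = 100, y1_1 = 110, x1_2 = 277, y1_2 = 127, cx_3 = 333, cy_3 = 258, r_3 = 29, cx_4 = 130, cy_4 = 90, r_4 = 24, x0_5 = 331, y0_5 = 75, x1_5 = 375, y1_5 = 132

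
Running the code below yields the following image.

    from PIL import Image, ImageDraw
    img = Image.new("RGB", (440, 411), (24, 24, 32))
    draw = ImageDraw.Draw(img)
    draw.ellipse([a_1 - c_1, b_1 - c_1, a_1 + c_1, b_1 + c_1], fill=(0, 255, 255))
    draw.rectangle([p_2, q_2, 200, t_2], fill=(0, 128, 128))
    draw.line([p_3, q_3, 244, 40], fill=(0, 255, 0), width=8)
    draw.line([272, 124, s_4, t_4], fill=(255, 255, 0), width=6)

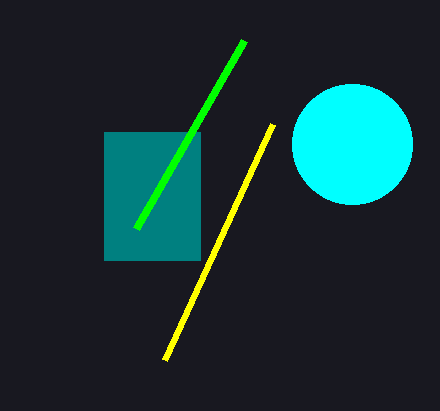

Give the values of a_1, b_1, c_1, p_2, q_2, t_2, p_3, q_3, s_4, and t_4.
a_1 = 352; b_1 = 144; c_1 = 60; p_2 = 104; q_2 = 132; t_2 = 260; p_3 = 136; q_3 = 228; s_4 = 164; t_4 = 360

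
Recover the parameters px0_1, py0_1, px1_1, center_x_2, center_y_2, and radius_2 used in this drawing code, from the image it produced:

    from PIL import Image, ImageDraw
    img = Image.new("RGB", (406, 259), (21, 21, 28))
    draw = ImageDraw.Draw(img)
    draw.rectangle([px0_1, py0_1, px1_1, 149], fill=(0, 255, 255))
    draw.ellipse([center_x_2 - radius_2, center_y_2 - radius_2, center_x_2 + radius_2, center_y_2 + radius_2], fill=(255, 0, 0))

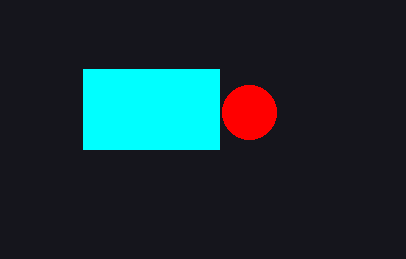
px0_1 = 83; py0_1 = 69; px1_1 = 219; center_x_2 = 249; center_y_2 = 112; radius_2 = 27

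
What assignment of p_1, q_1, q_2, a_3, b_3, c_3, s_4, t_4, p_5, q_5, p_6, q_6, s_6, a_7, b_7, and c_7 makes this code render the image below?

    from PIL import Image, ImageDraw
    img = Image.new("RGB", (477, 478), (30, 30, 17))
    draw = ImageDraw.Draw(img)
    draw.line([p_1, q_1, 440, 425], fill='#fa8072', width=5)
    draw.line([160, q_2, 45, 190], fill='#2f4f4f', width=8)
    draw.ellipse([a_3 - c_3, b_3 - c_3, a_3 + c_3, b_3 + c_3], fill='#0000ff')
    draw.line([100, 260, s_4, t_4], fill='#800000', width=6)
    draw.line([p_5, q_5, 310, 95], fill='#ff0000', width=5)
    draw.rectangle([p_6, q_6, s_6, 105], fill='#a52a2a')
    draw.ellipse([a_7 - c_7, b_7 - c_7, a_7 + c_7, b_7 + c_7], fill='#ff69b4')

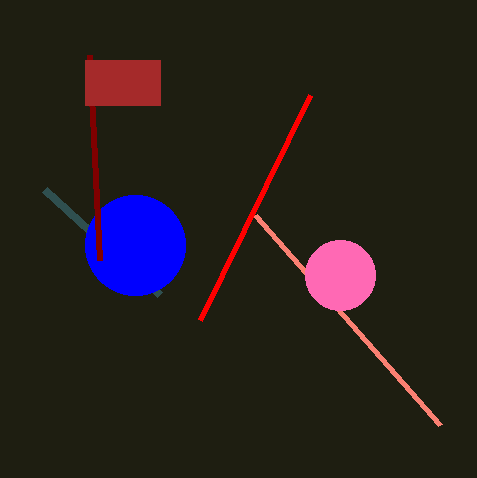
p_1 = 255; q_1 = 215; q_2 = 295; a_3 = 135; b_3 = 245; c_3 = 50; s_4 = 90; t_4 = 55; p_5 = 200; q_5 = 320; p_6 = 85; q_6 = 60; s_6 = 160; a_7 = 340; b_7 = 275; c_7 = 35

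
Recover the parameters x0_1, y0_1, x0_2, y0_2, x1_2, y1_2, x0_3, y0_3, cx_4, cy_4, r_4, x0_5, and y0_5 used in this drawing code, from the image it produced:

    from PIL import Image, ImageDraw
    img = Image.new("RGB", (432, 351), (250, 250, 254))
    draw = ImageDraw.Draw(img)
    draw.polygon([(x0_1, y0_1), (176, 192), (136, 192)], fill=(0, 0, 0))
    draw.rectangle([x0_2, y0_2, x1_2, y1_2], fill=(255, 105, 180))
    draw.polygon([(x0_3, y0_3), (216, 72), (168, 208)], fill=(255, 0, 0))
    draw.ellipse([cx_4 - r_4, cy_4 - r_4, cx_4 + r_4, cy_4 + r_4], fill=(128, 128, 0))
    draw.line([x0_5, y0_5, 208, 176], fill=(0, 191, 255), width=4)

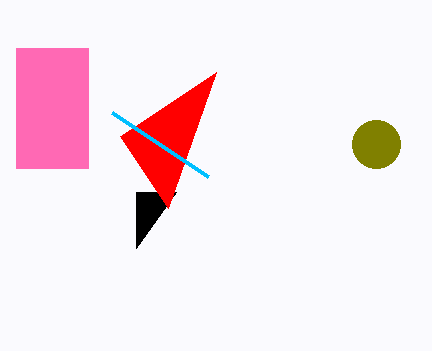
x0_1 = 136; y0_1 = 248; x0_2 = 16; y0_2 = 48; x1_2 = 88; y1_2 = 168; x0_3 = 120; y0_3 = 136; cx_4 = 376; cy_4 = 144; r_4 = 24; x0_5 = 112; y0_5 = 112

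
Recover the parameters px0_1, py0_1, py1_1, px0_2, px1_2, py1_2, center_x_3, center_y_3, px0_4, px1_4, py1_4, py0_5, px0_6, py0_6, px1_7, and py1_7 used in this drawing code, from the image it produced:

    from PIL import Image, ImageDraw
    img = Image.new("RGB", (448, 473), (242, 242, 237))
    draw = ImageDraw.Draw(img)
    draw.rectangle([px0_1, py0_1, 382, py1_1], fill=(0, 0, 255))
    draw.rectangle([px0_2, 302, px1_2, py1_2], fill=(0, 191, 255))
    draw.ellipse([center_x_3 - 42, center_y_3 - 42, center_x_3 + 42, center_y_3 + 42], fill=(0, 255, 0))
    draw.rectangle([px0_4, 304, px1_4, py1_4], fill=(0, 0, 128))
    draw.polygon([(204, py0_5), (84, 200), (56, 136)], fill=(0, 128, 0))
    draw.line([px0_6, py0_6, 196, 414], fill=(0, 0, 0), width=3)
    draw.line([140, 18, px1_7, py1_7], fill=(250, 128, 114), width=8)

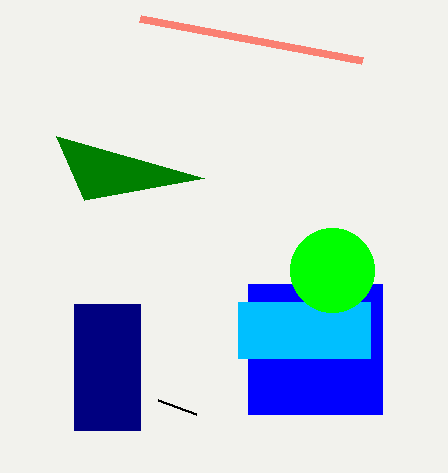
px0_1 = 248, py0_1 = 284, py1_1 = 414, px0_2 = 238, px1_2 = 370, py1_2 = 358, center_x_3 = 332, center_y_3 = 270, px0_4 = 74, px1_4 = 140, py1_4 = 430, py0_5 = 178, px0_6 = 158, py0_6 = 400, px1_7 = 362, py1_7 = 60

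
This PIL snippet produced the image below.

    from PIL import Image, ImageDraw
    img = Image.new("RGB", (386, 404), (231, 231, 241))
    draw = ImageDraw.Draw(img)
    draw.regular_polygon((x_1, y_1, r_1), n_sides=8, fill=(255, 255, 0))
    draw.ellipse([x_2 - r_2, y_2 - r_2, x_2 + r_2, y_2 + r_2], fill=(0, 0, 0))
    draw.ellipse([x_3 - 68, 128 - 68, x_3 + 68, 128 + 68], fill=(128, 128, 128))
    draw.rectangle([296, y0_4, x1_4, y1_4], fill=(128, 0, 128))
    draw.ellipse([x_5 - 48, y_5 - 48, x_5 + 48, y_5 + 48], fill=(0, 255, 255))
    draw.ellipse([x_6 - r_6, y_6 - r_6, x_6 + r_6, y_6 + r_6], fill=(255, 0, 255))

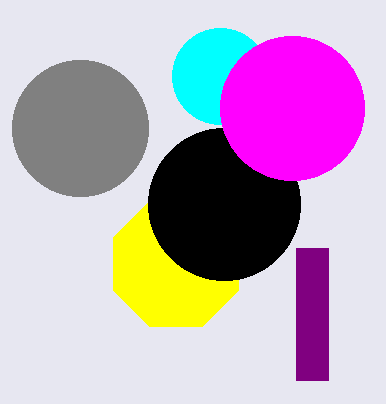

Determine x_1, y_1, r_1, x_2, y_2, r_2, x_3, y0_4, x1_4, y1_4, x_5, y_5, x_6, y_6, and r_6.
x_1 = 176, y_1 = 264, r_1 = 68, x_2 = 224, y_2 = 204, r_2 = 76, x_3 = 80, y0_4 = 248, x1_4 = 328, y1_4 = 380, x_5 = 220, y_5 = 76, x_6 = 292, y_6 = 108, r_6 = 72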